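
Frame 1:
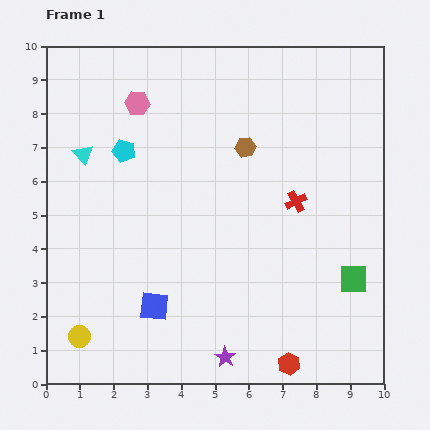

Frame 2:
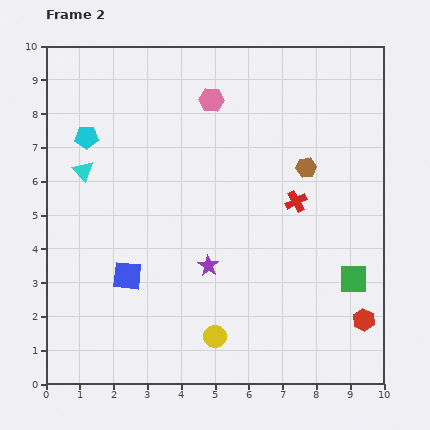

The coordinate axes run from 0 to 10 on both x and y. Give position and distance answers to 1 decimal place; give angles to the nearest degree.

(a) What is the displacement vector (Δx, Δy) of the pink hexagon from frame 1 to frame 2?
(2.2, 0.1)

The pink hexagon was at (2.7, 8.3) in frame 1 and (4.9, 8.4) in frame 2.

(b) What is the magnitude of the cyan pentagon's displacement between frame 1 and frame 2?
1.2

The cyan pentagon moved from (2.3, 6.9) to (1.2, 7.3), a distance of √(1.1² + 0.4²) ≈ 1.2.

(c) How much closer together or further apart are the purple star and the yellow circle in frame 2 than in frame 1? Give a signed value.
-2.2

Distance in frame 1: 4.3. Distance in frame 2: 2.1.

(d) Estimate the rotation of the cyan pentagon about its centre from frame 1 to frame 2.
16° counter-clockwise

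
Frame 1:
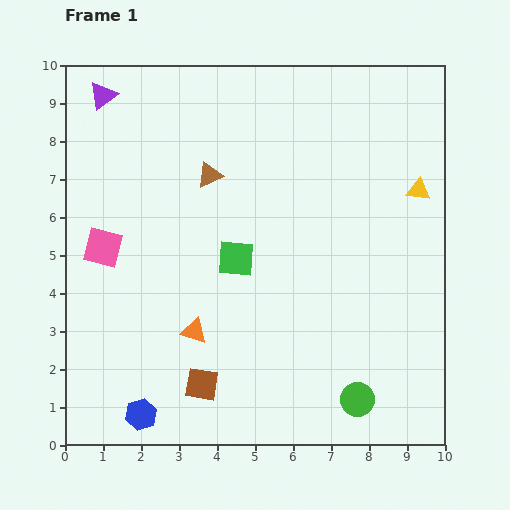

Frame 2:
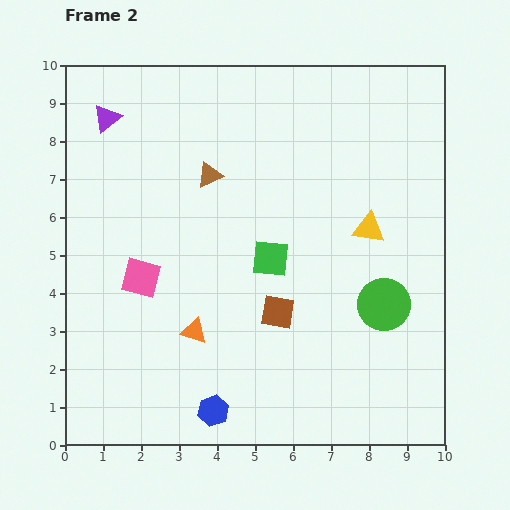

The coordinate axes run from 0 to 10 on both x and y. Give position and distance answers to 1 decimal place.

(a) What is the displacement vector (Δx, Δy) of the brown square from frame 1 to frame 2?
(2.0, 1.9)

The brown square was at (3.6, 1.6) in frame 1 and (5.6, 3.5) in frame 2.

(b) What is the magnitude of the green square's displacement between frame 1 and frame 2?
0.9

The green square moved from (4.5, 4.9) to (5.4, 4.9), a distance of √(0.9² + 0.0²) ≈ 0.9.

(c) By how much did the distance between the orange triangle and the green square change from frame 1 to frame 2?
+0.6

Distance in frame 1: 2.2. Distance in frame 2: 2.8.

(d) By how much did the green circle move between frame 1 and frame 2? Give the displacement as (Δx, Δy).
(0.7, 2.5)

The green circle was at (7.7, 1.2) in frame 1 and (8.4, 3.7) in frame 2.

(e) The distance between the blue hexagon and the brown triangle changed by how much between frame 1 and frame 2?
-0.4

Distance in frame 1: 6.6. Distance in frame 2: 6.2.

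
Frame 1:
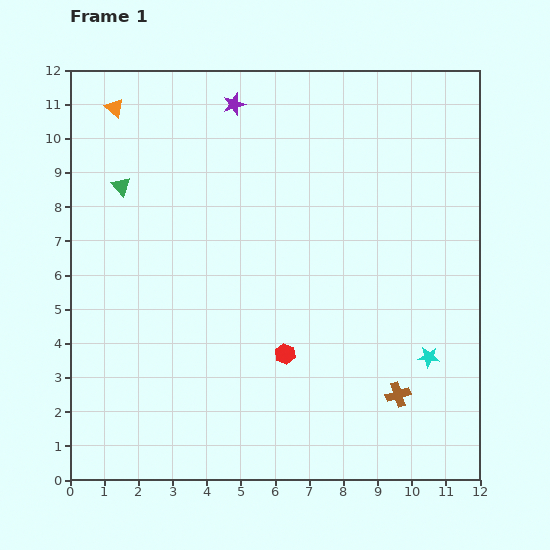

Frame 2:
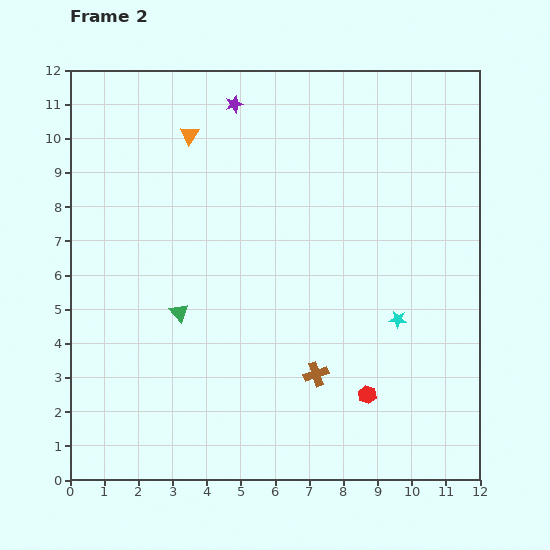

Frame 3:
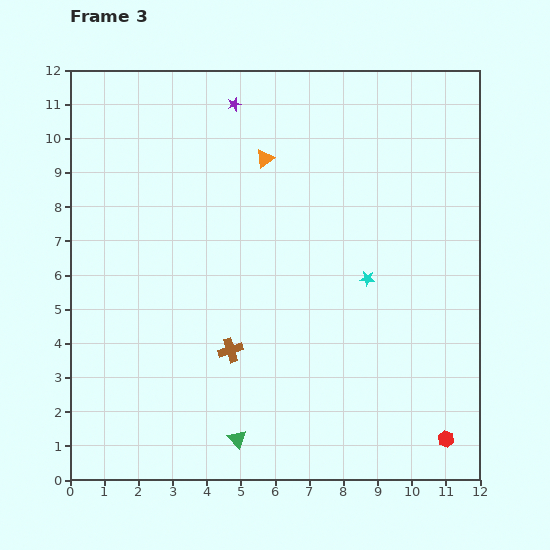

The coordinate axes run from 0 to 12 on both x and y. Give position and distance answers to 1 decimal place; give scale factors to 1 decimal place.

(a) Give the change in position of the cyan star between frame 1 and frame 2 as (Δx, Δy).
(-0.9, 1.1)

The cyan star was at (10.5, 3.6) in frame 1 and (9.6, 4.7) in frame 2.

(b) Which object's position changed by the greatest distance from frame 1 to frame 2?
the green triangle

(moved 4.1; next 2.7)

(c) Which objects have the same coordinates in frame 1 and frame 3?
the purple star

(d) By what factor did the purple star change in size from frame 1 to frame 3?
0.6×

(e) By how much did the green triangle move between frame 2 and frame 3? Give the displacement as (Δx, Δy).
(1.7, -3.7)

The green triangle was at (3.2, 4.9) in frame 2 and (4.9, 1.2) in frame 3.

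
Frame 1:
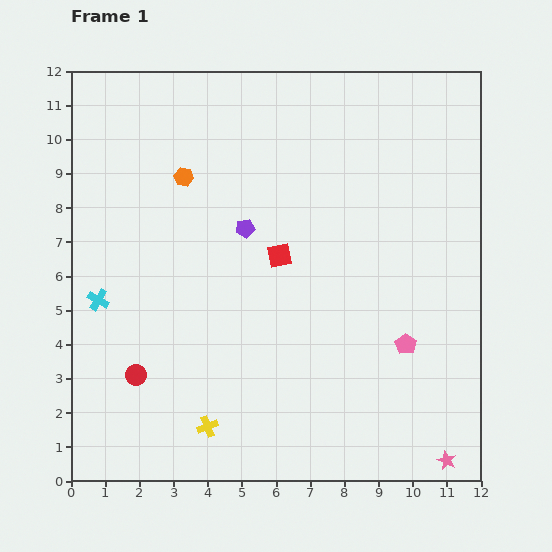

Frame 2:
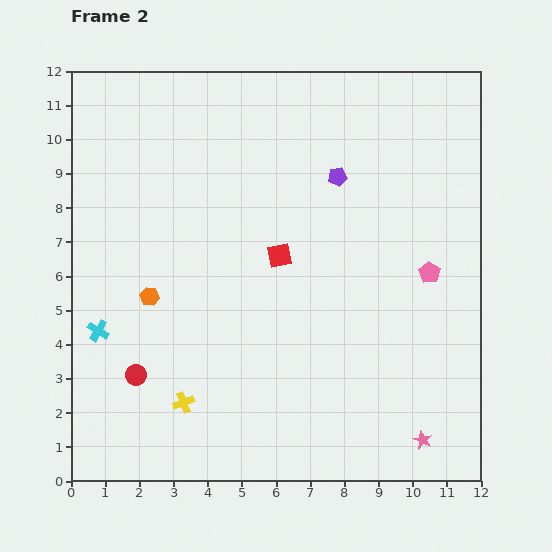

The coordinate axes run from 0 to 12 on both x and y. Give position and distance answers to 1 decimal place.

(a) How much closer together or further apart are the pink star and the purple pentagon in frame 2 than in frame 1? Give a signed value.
-0.9

Distance in frame 1: 9.0. Distance in frame 2: 8.1.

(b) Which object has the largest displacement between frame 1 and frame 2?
the orange hexagon

(moved 3.6; next 3.1)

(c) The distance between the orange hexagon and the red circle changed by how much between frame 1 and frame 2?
-3.7

Distance in frame 1: 6.0. Distance in frame 2: 2.3.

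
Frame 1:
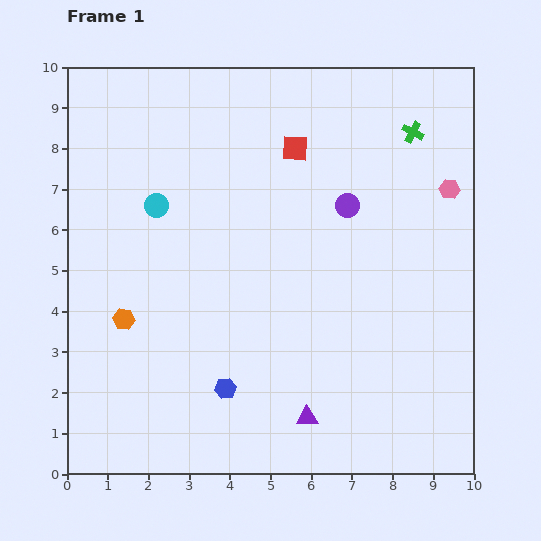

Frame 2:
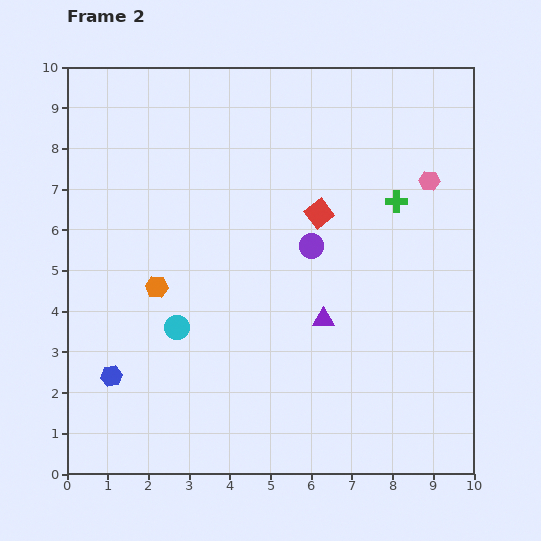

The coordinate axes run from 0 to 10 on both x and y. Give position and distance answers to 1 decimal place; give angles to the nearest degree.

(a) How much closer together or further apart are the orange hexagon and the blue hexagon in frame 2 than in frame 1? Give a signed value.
-0.5

Distance in frame 1: 3.0. Distance in frame 2: 2.5.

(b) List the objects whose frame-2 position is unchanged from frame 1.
none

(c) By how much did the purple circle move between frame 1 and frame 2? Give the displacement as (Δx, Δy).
(-0.9, -1.0)

The purple circle was at (6.9, 6.6) in frame 1 and (6.0, 5.6) in frame 2.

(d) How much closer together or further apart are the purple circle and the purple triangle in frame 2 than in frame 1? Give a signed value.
-3.5

Distance in frame 1: 5.3. Distance in frame 2: 1.8.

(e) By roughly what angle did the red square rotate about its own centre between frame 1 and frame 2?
39° counter-clockwise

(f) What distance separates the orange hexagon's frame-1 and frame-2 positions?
1.1

The orange hexagon moved from (1.4, 3.8) to (2.2, 4.6), a distance of √(0.8² + 0.8²) ≈ 1.1.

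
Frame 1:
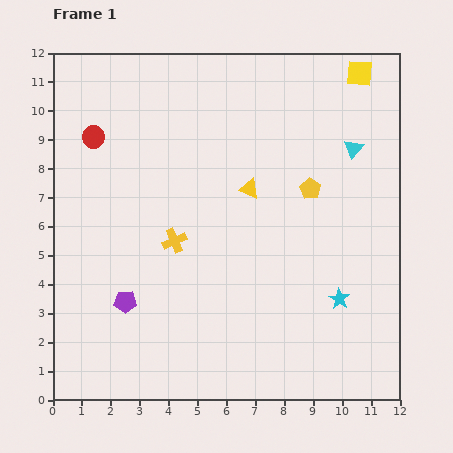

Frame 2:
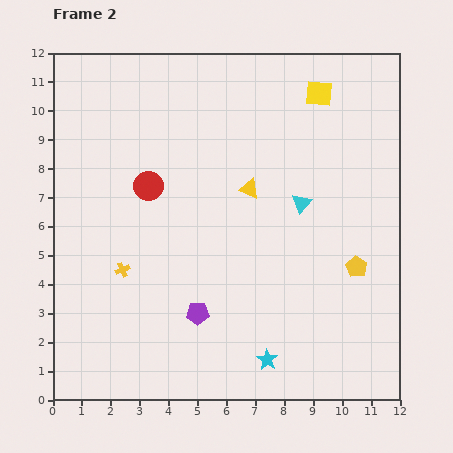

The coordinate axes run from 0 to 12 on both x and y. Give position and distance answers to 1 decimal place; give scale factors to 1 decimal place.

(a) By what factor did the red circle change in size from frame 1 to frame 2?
1.3×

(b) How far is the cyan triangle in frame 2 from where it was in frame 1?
2.6

The cyan triangle moved from (10.4, 8.7) to (8.6, 6.8), a distance of √(1.8² + 1.9²) ≈ 2.6.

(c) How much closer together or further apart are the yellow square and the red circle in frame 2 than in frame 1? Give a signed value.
-2.8

Distance in frame 1: 9.5. Distance in frame 2: 6.7.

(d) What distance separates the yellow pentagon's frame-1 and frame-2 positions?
3.1

The yellow pentagon moved from (8.9, 7.3) to (10.5, 4.6), a distance of √(1.6² + 2.7²) ≈ 3.1.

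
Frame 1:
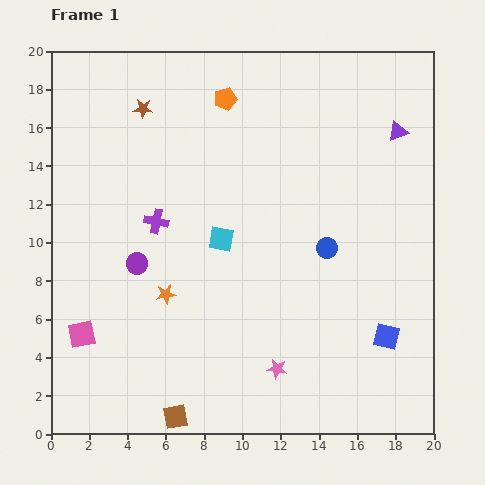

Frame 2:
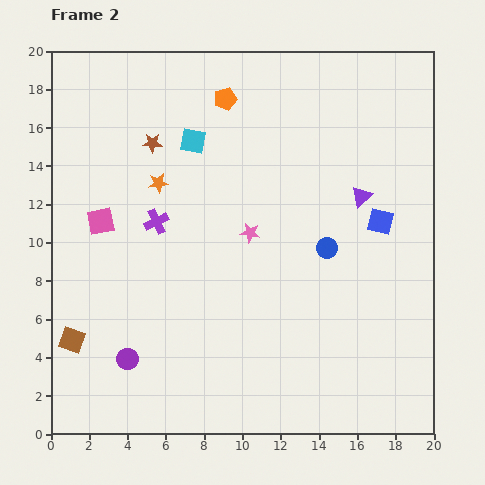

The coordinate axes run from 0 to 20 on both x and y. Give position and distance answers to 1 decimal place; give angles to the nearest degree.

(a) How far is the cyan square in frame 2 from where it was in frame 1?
5.3

The cyan square moved from (8.9, 10.2) to (7.4, 15.3), a distance of √(1.5² + 5.1²) ≈ 5.3.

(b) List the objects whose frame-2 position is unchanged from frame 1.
the orange pentagon, the purple cross, the blue circle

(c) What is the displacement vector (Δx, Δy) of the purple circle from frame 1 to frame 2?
(-0.5, -5.0)

The purple circle was at (4.5, 8.9) in frame 1 and (4.0, 3.9) in frame 2.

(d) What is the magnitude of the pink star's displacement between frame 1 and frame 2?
7.2

The pink star moved from (11.8, 3.4) to (10.4, 10.5), a distance of √(1.4² + 7.1²) ≈ 7.2.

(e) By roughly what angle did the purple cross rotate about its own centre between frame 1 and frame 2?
38° counter-clockwise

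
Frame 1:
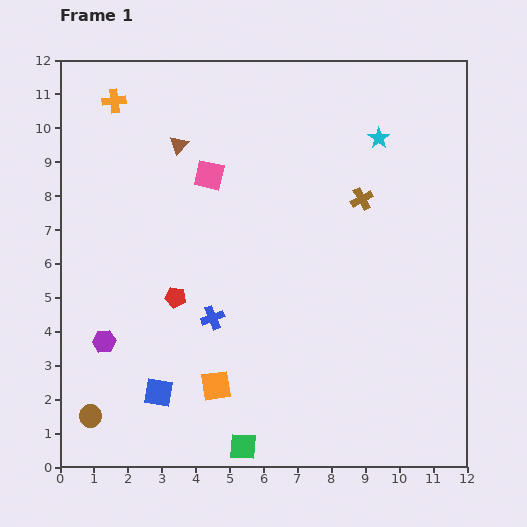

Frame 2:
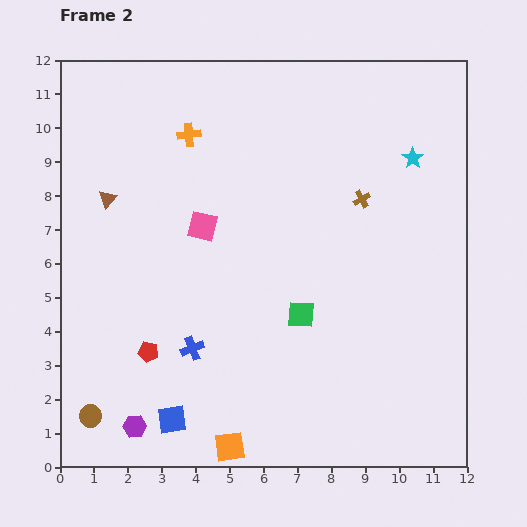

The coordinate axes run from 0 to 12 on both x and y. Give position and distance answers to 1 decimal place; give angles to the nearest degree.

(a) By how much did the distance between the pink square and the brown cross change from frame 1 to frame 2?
+0.2

Distance in frame 1: 4.6. Distance in frame 2: 4.8.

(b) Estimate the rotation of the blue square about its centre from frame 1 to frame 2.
18° counter-clockwise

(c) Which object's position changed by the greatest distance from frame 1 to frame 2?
the green square

(moved 4.3; next 2.7)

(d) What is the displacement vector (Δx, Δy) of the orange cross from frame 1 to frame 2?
(2.2, -1.0)

The orange cross was at (1.6, 10.8) in frame 1 and (3.8, 9.8) in frame 2.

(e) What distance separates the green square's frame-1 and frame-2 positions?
4.3

The green square moved from (5.4, 0.6) to (7.1, 4.5), a distance of √(1.7² + 3.9²) ≈ 4.3.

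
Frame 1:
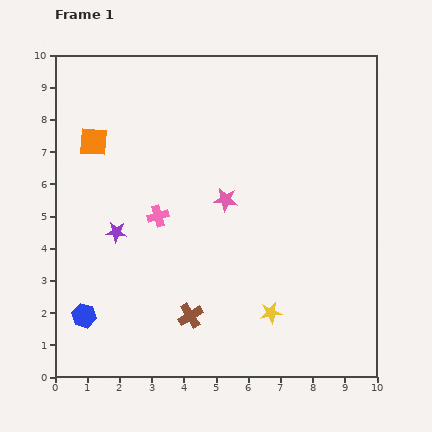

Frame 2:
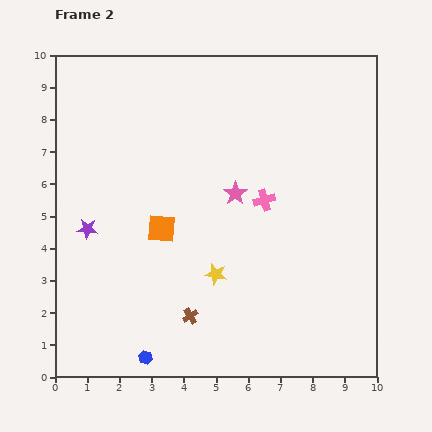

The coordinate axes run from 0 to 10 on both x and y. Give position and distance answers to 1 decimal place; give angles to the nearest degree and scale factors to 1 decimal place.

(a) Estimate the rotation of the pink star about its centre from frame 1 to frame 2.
30° clockwise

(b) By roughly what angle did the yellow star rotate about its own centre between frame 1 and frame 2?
23° clockwise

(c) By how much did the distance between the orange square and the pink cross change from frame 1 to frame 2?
+0.3

Distance in frame 1: 3.0. Distance in frame 2: 3.3.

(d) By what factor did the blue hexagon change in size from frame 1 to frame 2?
0.6×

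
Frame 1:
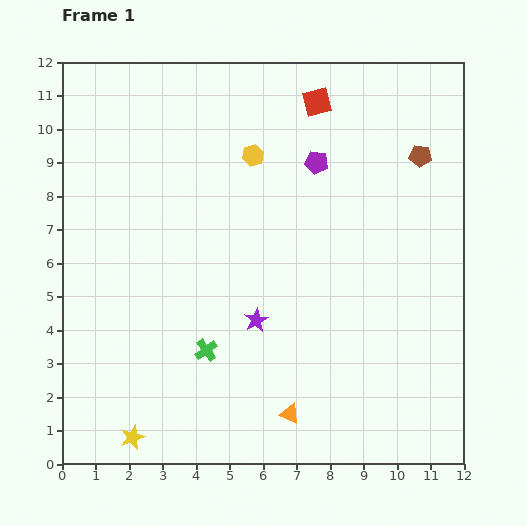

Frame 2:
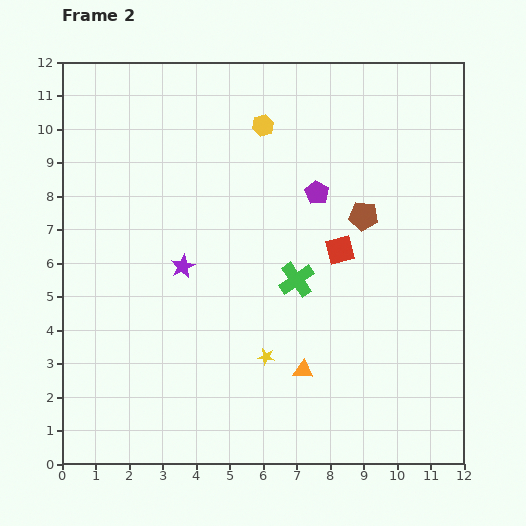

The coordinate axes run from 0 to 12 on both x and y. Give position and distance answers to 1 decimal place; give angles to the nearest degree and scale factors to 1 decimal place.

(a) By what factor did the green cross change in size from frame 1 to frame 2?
1.5×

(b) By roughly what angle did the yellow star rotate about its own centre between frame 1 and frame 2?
31° clockwise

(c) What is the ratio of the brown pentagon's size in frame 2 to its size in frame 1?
1.3×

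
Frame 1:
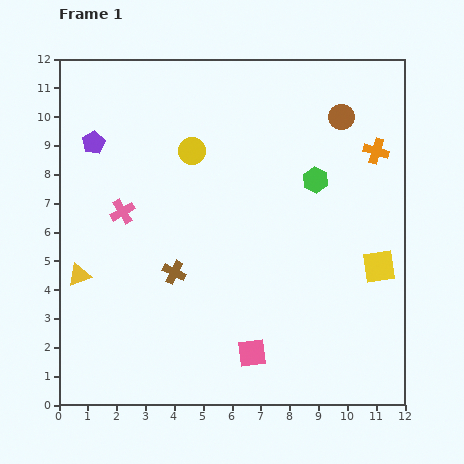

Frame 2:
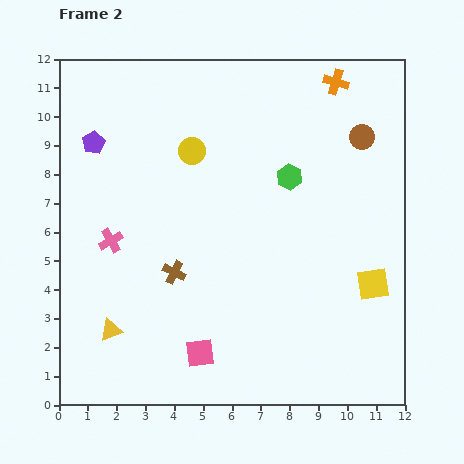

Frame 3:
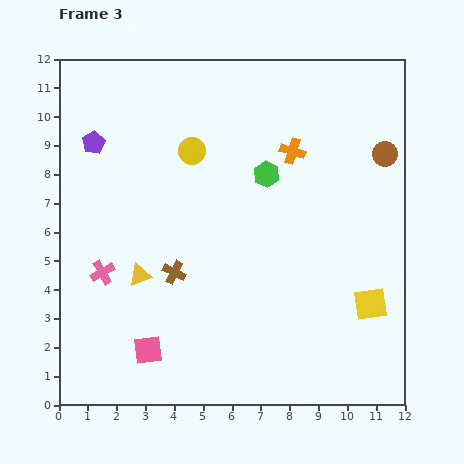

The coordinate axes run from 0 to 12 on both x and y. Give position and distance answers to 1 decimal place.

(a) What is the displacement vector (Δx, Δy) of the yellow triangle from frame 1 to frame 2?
(1.1, -1.9)

The yellow triangle was at (0.7, 4.5) in frame 1 and (1.8, 2.6) in frame 2.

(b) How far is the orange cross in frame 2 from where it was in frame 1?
2.8

The orange cross moved from (11.0, 8.8) to (9.6, 11.2), a distance of √(1.4² + 2.4²) ≈ 2.8.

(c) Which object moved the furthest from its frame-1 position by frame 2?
the orange cross

(moved 2.8; next 2.2)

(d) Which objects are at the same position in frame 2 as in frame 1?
the purple pentagon, the brown cross, the yellow circle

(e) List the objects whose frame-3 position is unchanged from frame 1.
the purple pentagon, the brown cross, the yellow circle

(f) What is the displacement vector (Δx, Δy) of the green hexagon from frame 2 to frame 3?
(-0.8, 0.1)

The green hexagon was at (8.0, 7.9) in frame 2 and (7.2, 8.0) in frame 3.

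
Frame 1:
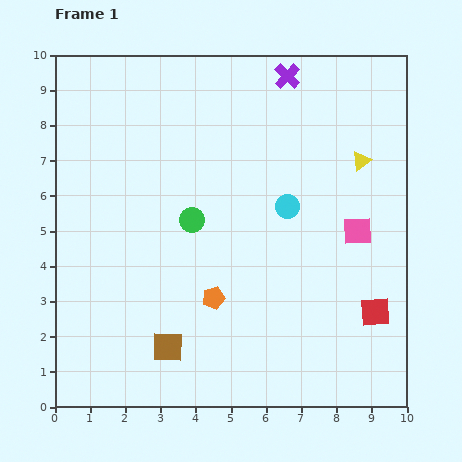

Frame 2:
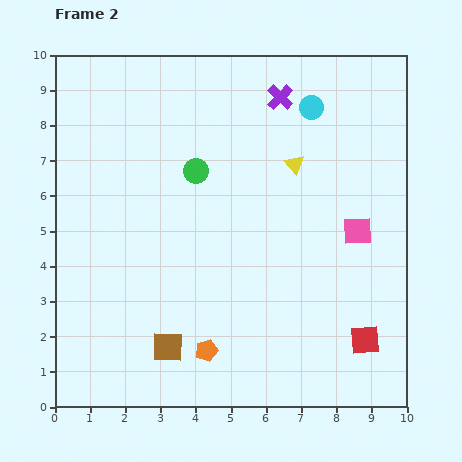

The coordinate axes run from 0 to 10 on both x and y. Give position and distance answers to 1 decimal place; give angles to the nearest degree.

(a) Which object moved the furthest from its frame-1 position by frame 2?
the cyan circle

(moved 2.9; next 1.9)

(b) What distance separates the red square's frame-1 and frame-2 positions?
0.9

The red square moved from (9.1, 2.7) to (8.8, 1.9), a distance of √(0.3² + 0.8²) ≈ 0.9.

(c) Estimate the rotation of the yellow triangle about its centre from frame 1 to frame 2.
35° counter-clockwise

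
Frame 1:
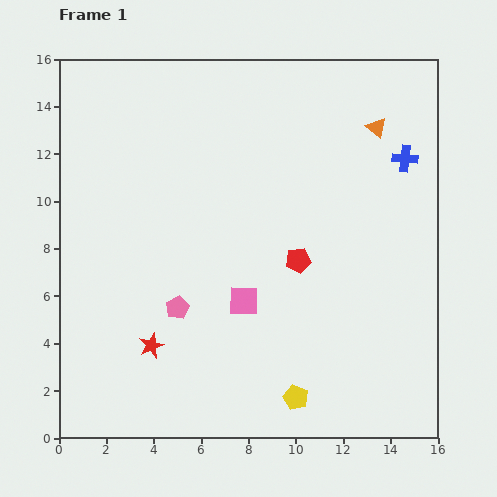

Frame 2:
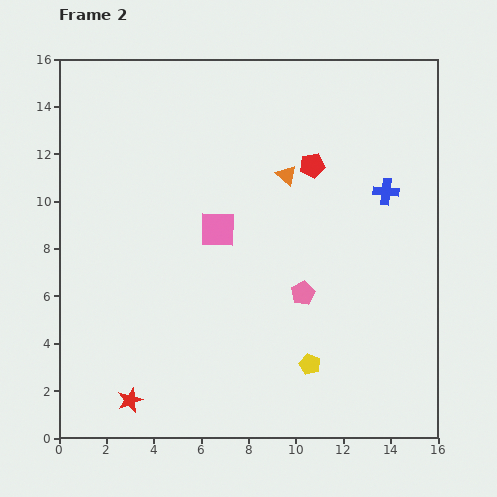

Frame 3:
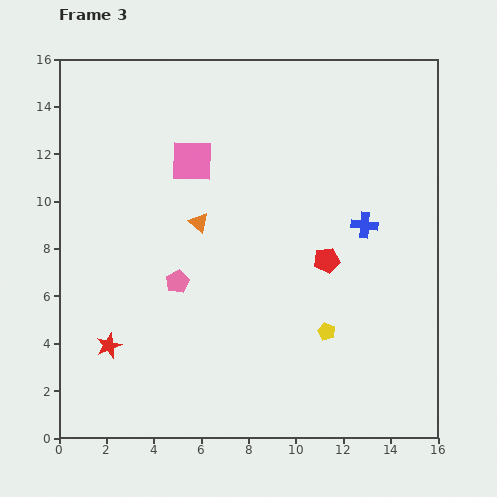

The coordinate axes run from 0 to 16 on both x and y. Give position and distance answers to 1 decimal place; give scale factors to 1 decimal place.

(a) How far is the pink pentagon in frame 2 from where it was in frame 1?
5.3

The pink pentagon moved from (5.0, 5.5) to (10.3, 6.1), a distance of √(5.3² + 0.6²) ≈ 5.3.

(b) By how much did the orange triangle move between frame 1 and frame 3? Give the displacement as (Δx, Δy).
(-7.5, -4.0)

The orange triangle was at (13.4, 13.1) in frame 1 and (5.9, 9.1) in frame 3.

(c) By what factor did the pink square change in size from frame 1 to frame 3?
1.4×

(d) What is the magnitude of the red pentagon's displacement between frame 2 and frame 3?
4.0

The red pentagon moved from (10.7, 11.5) to (11.3, 7.5), a distance of √(0.6² + 4.0²) ≈ 4.0.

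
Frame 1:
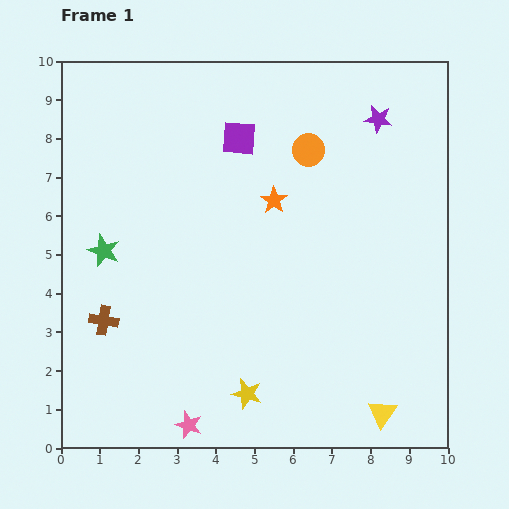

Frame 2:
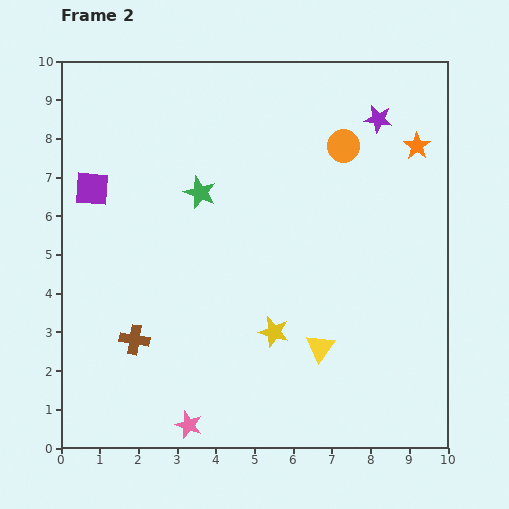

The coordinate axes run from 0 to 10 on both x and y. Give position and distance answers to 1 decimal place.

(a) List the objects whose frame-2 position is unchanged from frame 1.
the pink star, the purple star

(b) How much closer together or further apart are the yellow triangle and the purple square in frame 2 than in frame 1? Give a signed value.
-0.8

Distance in frame 1: 8.0. Distance in frame 2: 7.2.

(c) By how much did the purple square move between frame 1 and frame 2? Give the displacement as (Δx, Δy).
(-3.8, -1.3)

The purple square was at (4.6, 8.0) in frame 1 and (0.8, 6.7) in frame 2.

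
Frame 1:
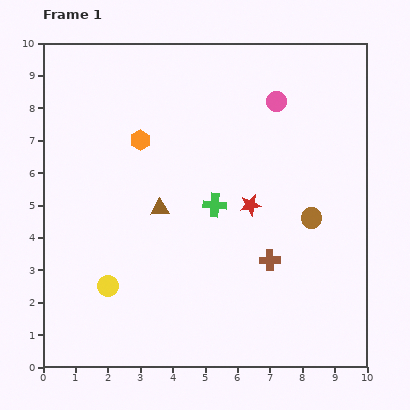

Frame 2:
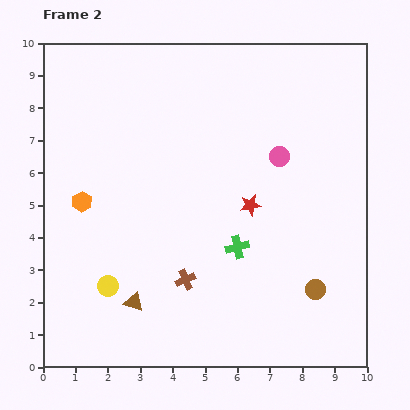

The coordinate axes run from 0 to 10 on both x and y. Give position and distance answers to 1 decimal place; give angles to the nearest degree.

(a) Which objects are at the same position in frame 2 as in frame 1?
the red star, the yellow circle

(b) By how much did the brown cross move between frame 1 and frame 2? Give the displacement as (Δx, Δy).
(-2.6, -0.6)

The brown cross was at (7.0, 3.3) in frame 1 and (4.4, 2.7) in frame 2.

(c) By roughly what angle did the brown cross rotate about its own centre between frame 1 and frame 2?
23° counter-clockwise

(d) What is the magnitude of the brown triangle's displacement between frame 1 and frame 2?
3.0

The brown triangle moved from (3.6, 4.9) to (2.8, 2.0), a distance of √(0.8² + 2.9²) ≈ 3.0.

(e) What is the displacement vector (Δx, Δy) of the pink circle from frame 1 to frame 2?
(0.1, -1.7)

The pink circle was at (7.2, 8.2) in frame 1 and (7.3, 6.5) in frame 2.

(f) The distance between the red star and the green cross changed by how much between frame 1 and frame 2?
+0.3

Distance in frame 1: 1.1. Distance in frame 2: 1.4.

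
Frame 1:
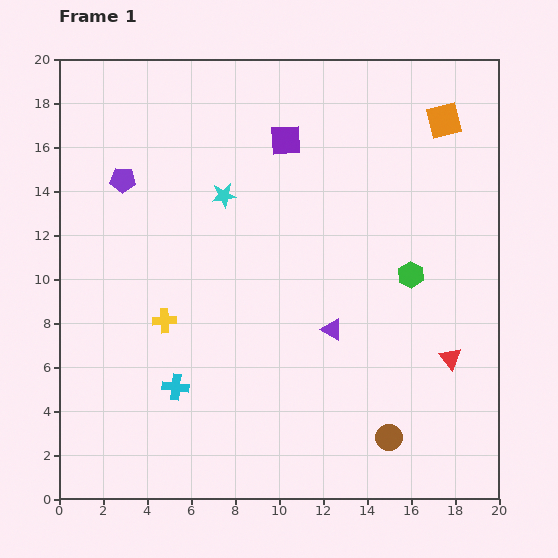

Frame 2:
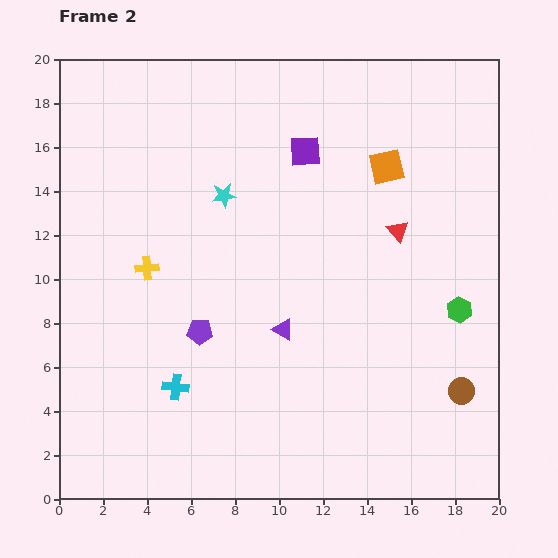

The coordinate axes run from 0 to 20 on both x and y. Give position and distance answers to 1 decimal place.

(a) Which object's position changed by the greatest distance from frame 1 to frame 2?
the purple pentagon

(moved 7.7; next 6.3)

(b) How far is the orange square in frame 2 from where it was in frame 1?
3.3

The orange square moved from (17.5, 17.2) to (14.9, 15.1), a distance of √(2.6² + 2.1²) ≈ 3.3.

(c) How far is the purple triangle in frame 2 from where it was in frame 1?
2.2

The purple triangle moved from (12.4, 7.7) to (10.2, 7.7), a distance of √(2.2² + 0.0²) ≈ 2.2.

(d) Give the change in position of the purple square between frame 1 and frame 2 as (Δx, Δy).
(0.9, -0.5)

The purple square was at (10.3, 16.3) in frame 1 and (11.2, 15.8) in frame 2.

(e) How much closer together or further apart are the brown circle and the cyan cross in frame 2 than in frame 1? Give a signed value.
+3.0

Distance in frame 1: 10.0. Distance in frame 2: 13.0.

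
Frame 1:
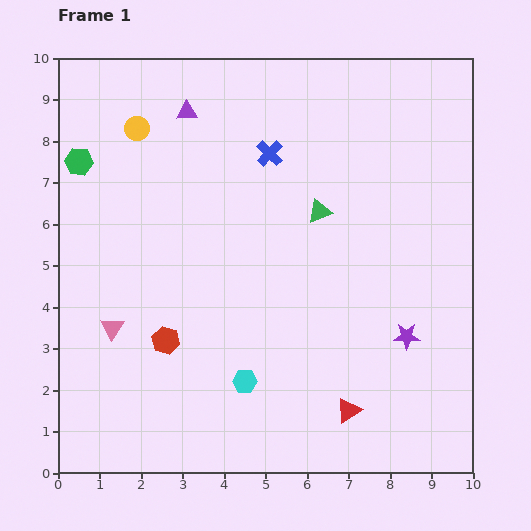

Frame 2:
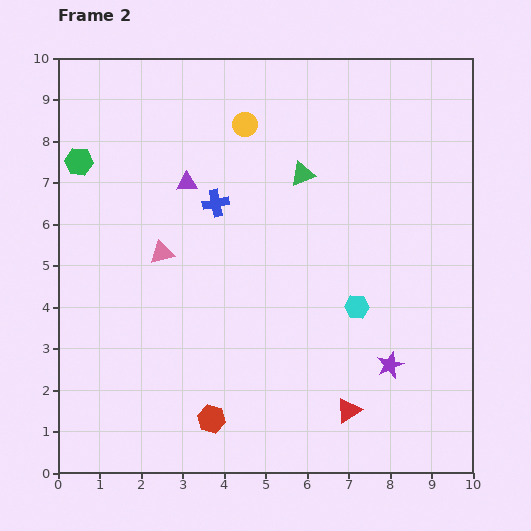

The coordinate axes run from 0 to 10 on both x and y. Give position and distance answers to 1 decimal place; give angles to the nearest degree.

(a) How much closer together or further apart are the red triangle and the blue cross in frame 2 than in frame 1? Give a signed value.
-0.6

Distance in frame 1: 6.5. Distance in frame 2: 5.9.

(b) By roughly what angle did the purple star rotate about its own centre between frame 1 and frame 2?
22° counter-clockwise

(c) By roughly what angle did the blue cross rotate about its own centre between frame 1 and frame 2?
35° clockwise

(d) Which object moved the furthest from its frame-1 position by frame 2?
the cyan hexagon

(moved 3.2; next 2.6)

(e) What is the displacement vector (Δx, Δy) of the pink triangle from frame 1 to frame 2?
(1.2, 1.8)

The pink triangle was at (1.3, 3.5) in frame 1 and (2.5, 5.3) in frame 2.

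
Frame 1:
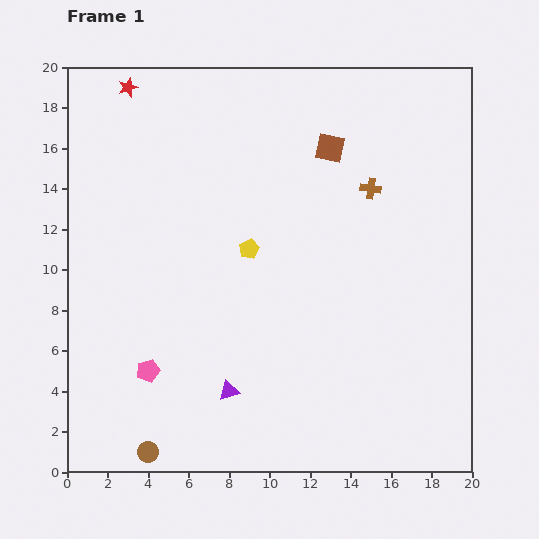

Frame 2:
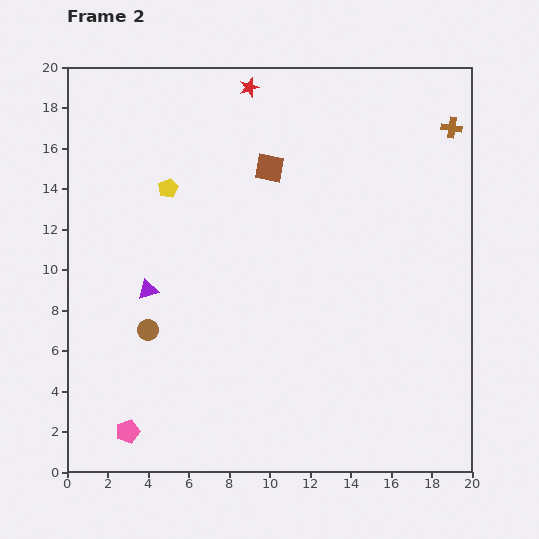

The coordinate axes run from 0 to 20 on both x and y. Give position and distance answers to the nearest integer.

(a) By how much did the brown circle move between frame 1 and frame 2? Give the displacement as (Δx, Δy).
(0, 6)

The brown circle was at (4, 1) in frame 1 and (4, 7) in frame 2.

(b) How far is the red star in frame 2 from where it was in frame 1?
6

The red star moved from (3, 19) to (9, 19), a distance of √(6² + 0²) ≈ 6.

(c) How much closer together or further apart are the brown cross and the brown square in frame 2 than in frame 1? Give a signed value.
+6

Distance in frame 1: 3. Distance in frame 2: 9.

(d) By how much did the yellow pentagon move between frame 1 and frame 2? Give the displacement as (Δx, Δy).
(-4, 3)

The yellow pentagon was at (9, 11) in frame 1 and (5, 14) in frame 2.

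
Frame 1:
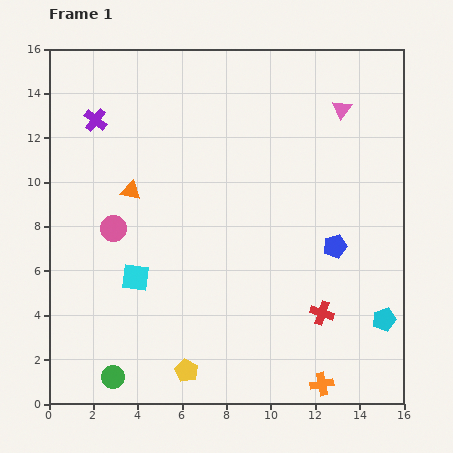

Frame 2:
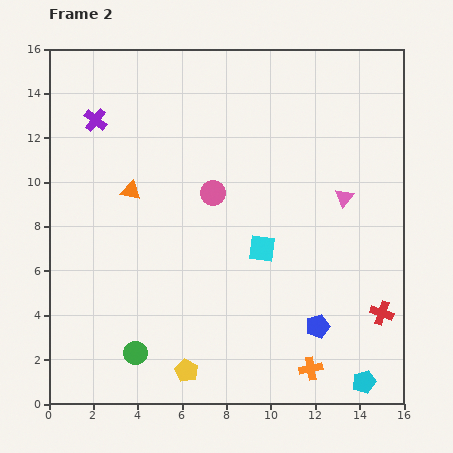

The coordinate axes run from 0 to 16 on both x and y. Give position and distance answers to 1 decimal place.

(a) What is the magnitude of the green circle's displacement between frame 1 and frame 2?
1.5

The green circle moved from (2.9, 1.2) to (3.9, 2.3), a distance of √(1.0² + 1.1²) ≈ 1.5.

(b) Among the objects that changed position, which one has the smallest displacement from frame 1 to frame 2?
the orange cross

(moved 0.9)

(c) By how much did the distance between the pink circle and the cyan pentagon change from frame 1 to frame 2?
-2.0

Distance in frame 1: 12.9. Distance in frame 2: 10.9.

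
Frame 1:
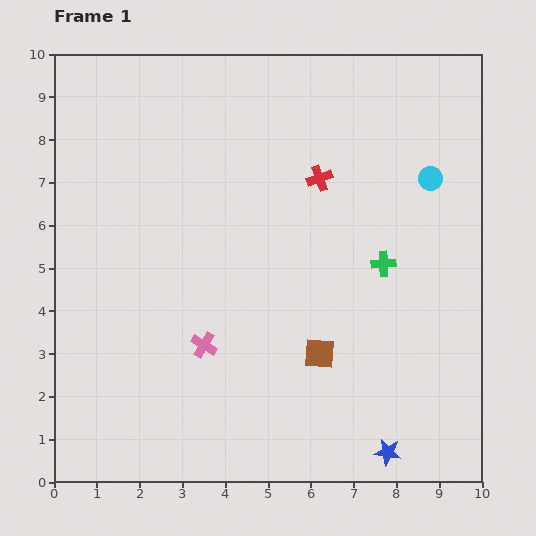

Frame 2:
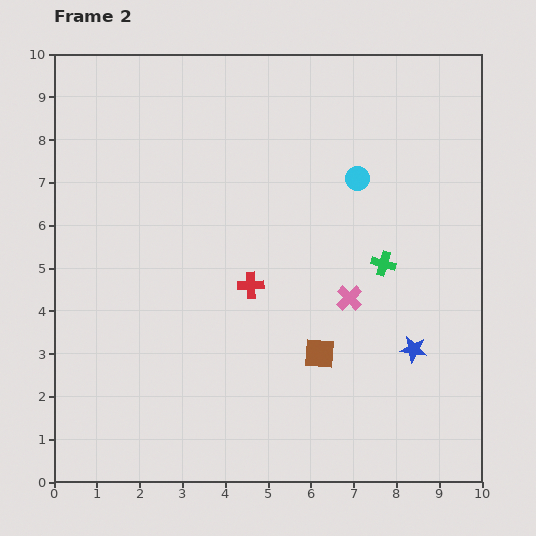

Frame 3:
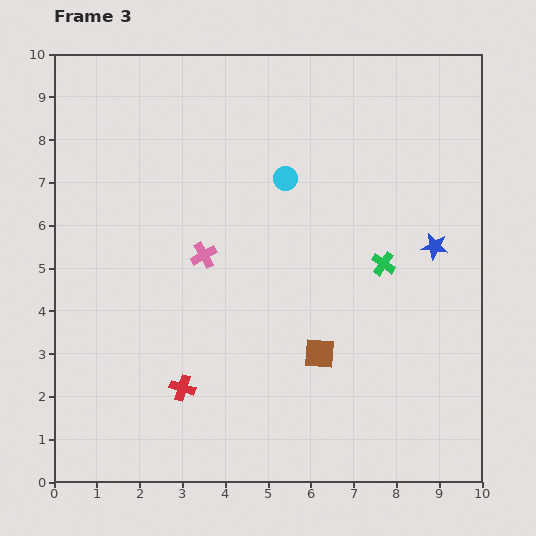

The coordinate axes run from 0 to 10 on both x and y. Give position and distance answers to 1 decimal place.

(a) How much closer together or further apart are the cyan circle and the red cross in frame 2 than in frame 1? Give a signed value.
+0.9

Distance in frame 1: 2.6. Distance in frame 2: 3.5.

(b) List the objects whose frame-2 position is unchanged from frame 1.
the brown square, the green cross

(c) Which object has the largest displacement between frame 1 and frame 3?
the red cross

(moved 5.9; next 4.9)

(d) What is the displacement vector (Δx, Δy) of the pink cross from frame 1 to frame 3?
(0.0, 2.1)

The pink cross was at (3.5, 3.2) in frame 1 and (3.5, 5.3) in frame 3.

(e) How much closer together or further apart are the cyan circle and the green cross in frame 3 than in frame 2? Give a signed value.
+0.9

Distance in frame 2: 2.1. Distance in frame 3: 3.0.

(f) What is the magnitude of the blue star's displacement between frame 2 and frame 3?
2.5

The blue star moved from (8.4, 3.1) to (8.9, 5.5), a distance of √(0.5² + 2.4²) ≈ 2.5.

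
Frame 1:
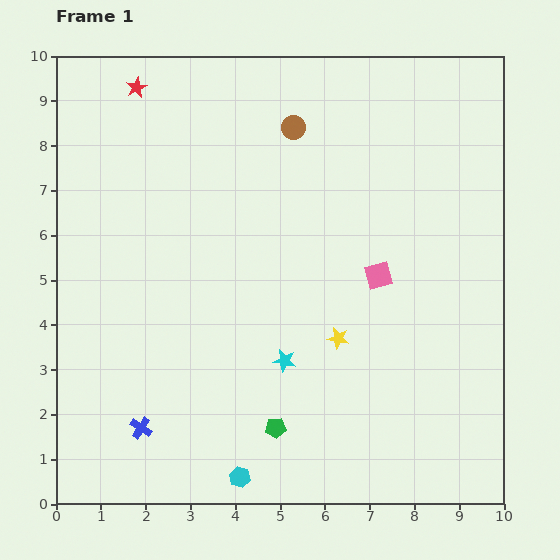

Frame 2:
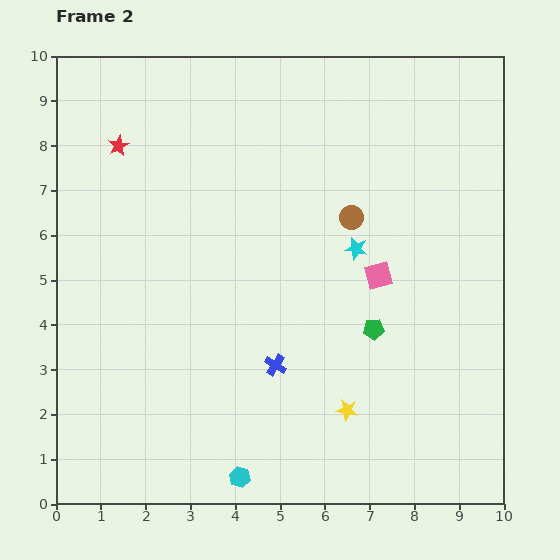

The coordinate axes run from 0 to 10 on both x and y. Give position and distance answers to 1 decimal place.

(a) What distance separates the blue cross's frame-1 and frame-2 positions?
3.3

The blue cross moved from (1.9, 1.7) to (4.9, 3.1), a distance of √(3.0² + 1.4²) ≈ 3.3.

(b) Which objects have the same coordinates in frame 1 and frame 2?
the cyan hexagon, the pink square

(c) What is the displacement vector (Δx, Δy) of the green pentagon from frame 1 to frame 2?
(2.2, 2.2)

The green pentagon was at (4.9, 1.7) in frame 1 and (7.1, 3.9) in frame 2.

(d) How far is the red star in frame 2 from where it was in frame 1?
1.4

The red star moved from (1.8, 9.3) to (1.4, 8.0), a distance of √(0.4² + 1.3²) ≈ 1.4.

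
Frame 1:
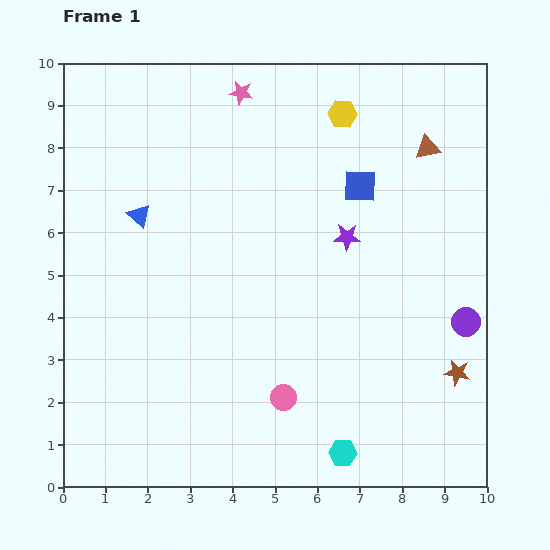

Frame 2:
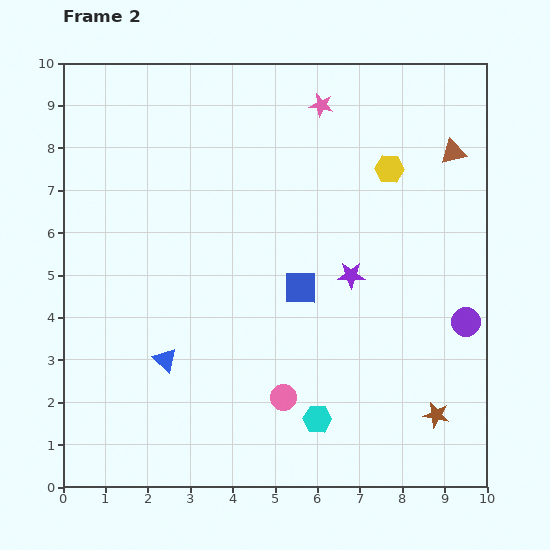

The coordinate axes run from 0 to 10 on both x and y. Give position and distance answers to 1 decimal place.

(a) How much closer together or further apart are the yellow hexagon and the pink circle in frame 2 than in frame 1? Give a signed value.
-0.8

Distance in frame 1: 6.8. Distance in frame 2: 6.0.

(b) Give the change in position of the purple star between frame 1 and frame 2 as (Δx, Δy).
(0.1, -0.9)

The purple star was at (6.7, 5.9) in frame 1 and (6.8, 5.0) in frame 2.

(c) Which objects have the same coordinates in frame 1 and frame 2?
the pink circle, the purple circle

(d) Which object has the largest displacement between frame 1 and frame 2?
the blue triangle

(moved 3.5; next 2.8)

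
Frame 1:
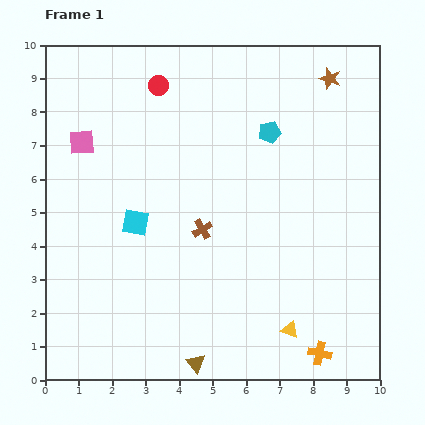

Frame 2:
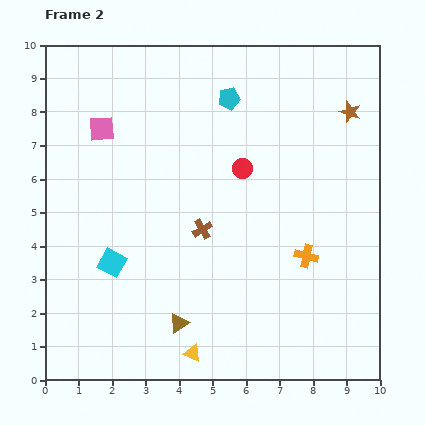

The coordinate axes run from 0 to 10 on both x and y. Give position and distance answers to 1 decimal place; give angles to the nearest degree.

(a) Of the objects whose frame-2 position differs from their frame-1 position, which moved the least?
the pink square

(moved 0.7)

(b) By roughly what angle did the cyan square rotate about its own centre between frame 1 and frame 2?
17° clockwise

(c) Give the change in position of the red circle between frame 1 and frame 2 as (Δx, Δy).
(2.5, -2.5)

The red circle was at (3.4, 8.8) in frame 1 and (5.9, 6.3) in frame 2.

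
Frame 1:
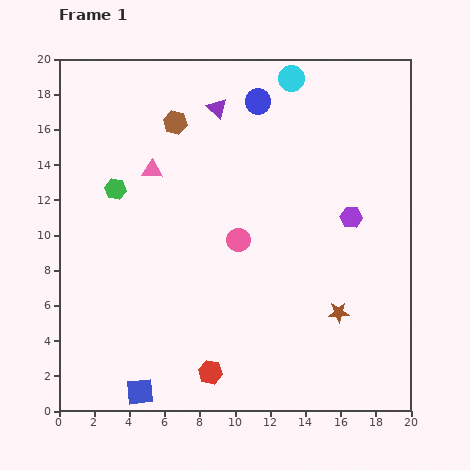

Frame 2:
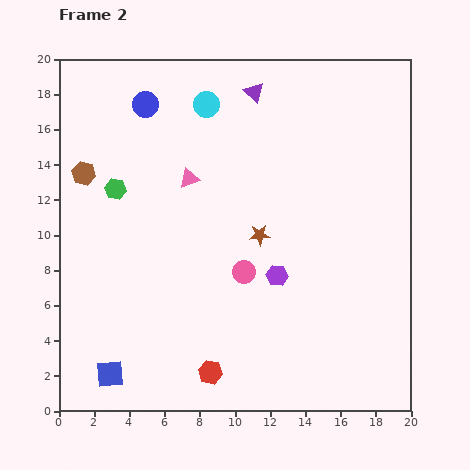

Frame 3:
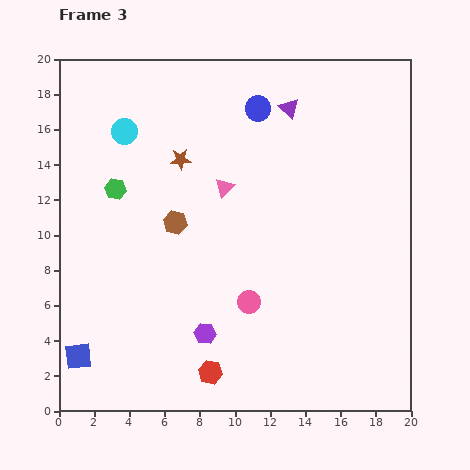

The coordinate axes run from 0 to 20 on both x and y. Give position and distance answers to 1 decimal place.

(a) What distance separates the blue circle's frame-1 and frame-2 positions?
6.4

The blue circle moved from (11.3, 17.6) to (4.9, 17.4), a distance of √(6.4² + 0.2²) ≈ 6.4.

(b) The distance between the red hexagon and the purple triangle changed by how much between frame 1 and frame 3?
+0.7

Distance in frame 1: 15.0. Distance in frame 3: 15.7.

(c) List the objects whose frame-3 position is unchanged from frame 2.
the red hexagon, the green hexagon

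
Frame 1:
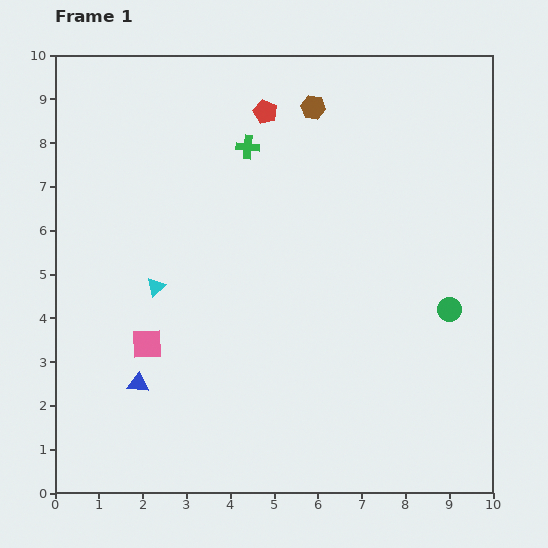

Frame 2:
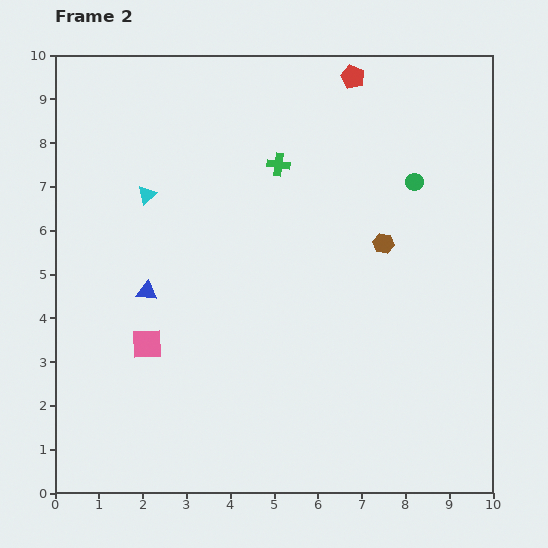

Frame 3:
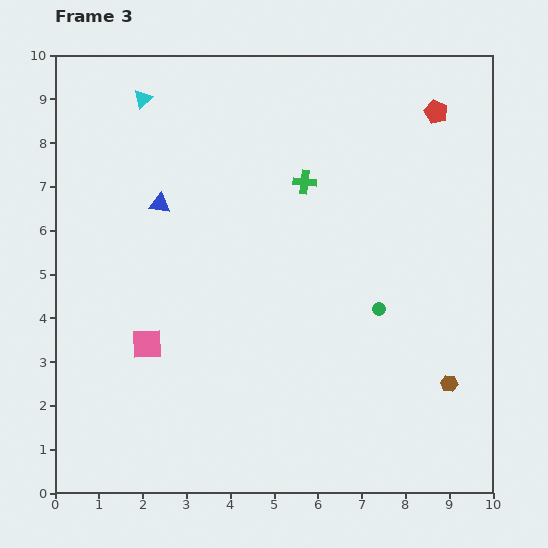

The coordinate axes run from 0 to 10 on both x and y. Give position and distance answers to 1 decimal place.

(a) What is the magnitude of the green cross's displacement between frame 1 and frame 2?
0.8

The green cross moved from (4.4, 7.9) to (5.1, 7.5), a distance of √(0.7² + 0.4²) ≈ 0.8.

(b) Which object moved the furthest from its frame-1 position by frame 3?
the brown hexagon

(moved 7.0; next 4.3)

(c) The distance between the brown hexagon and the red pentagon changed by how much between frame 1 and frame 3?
+5.1

Distance in frame 1: 1.1. Distance in frame 3: 6.2.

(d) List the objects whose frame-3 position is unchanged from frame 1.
the pink square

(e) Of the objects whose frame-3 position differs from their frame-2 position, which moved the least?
the green cross

(moved 0.7)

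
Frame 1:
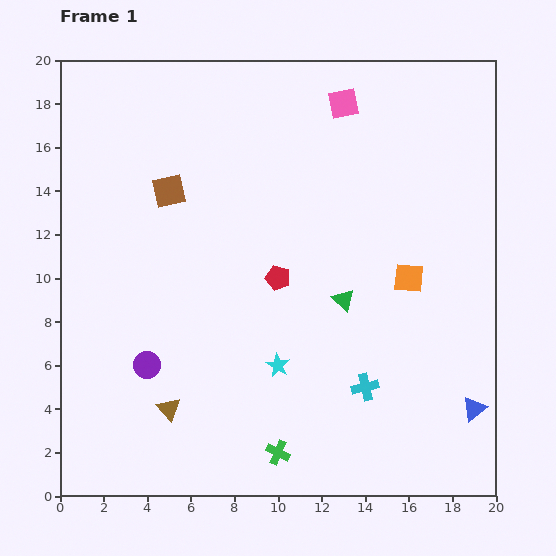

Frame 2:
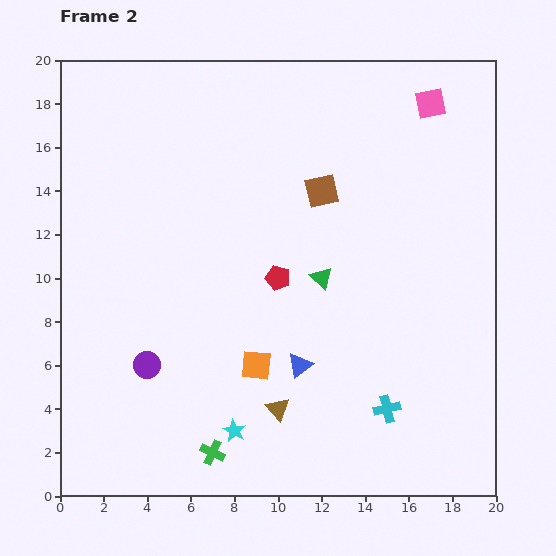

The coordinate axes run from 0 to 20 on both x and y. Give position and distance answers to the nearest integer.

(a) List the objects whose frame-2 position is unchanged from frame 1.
the purple circle, the red pentagon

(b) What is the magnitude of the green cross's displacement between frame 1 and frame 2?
3

The green cross moved from (10, 2) to (7, 2), a distance of √(3² + 0²) ≈ 3.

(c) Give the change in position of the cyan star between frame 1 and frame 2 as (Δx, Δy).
(-2, -3)

The cyan star was at (10, 6) in frame 1 and (8, 3) in frame 2.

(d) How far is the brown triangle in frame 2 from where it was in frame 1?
5

The brown triangle moved from (5, 4) to (10, 4), a distance of √(5² + 0²) ≈ 5.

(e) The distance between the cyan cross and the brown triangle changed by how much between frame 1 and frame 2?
-4

Distance in frame 1: 9. Distance in frame 2: 5.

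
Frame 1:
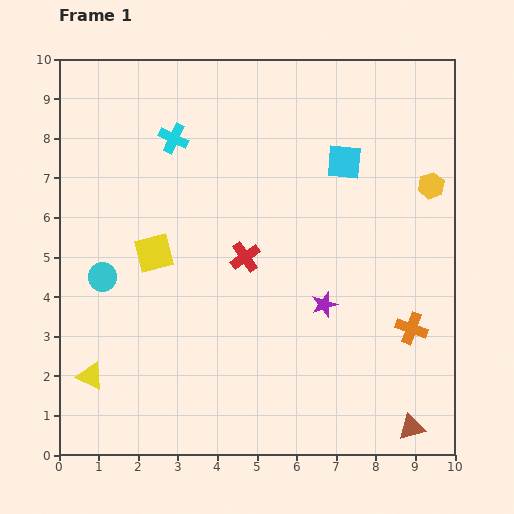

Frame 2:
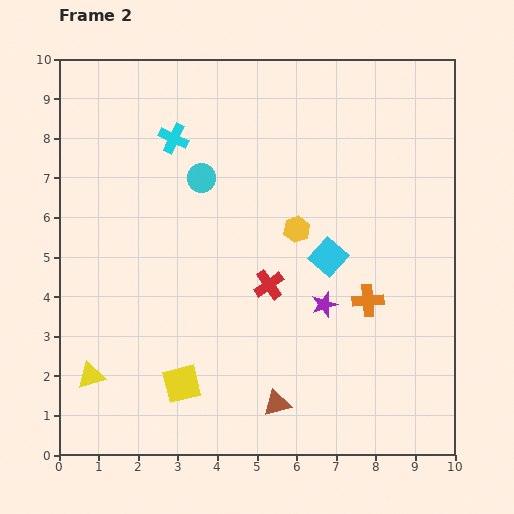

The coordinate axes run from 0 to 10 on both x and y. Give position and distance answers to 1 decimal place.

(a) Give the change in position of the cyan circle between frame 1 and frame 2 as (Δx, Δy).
(2.5, 2.5)

The cyan circle was at (1.1, 4.5) in frame 1 and (3.6, 7.0) in frame 2.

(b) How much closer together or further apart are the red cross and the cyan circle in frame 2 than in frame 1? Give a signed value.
-0.4

Distance in frame 1: 3.6. Distance in frame 2: 3.2.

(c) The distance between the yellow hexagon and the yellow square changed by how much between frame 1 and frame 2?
-2.3

Distance in frame 1: 7.2. Distance in frame 2: 4.9.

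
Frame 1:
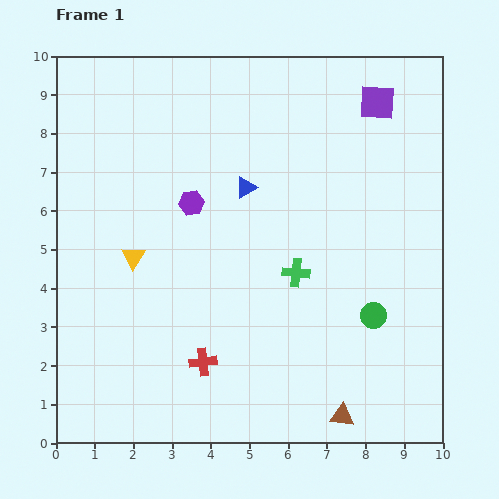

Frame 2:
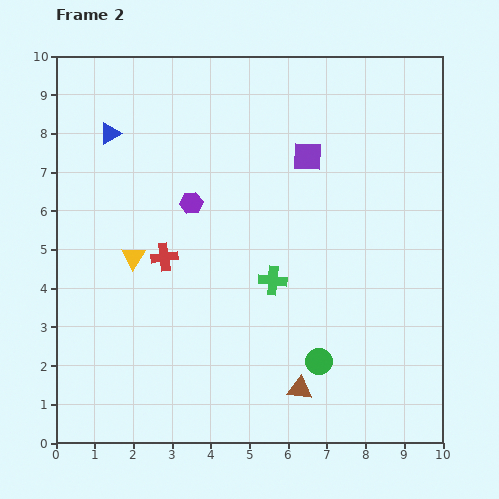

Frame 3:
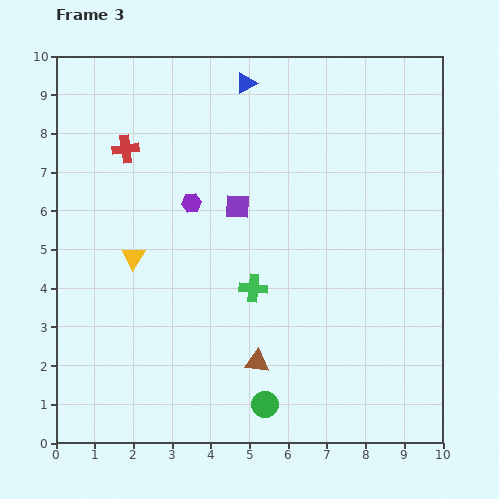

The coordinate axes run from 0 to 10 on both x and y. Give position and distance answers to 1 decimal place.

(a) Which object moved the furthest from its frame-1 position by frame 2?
the blue triangle

(moved 3.8; next 2.9)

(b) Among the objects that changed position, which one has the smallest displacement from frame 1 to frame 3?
the green cross

(moved 1.2)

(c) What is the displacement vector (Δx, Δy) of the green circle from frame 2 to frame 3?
(-1.4, -1.1)

The green circle was at (6.8, 2.1) in frame 2 and (5.4, 1.0) in frame 3.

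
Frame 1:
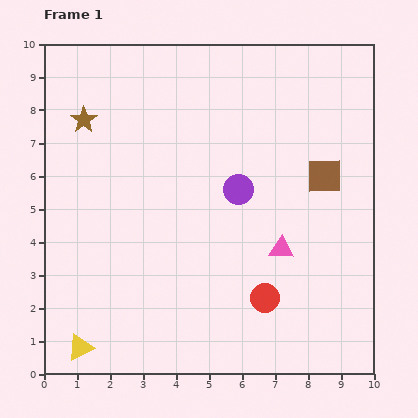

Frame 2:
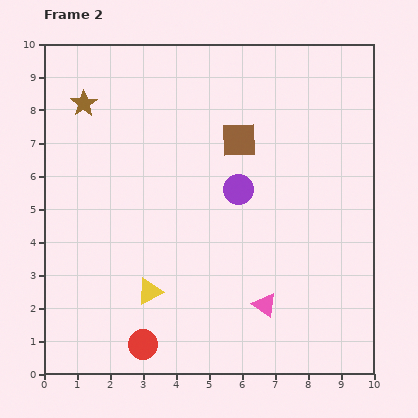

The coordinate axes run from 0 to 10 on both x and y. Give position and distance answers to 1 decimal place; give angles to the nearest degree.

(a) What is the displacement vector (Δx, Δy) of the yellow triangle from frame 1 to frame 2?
(2.1, 1.7)

The yellow triangle was at (1.1, 0.8) in frame 1 and (3.2, 2.5) in frame 2.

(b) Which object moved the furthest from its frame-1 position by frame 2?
the red circle

(moved 4.0; next 2.8)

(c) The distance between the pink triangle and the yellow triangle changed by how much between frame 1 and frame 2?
-3.3

Distance in frame 1: 6.8. Distance in frame 2: 3.5.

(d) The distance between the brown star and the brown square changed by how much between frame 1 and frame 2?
-2.7

Distance in frame 1: 7.5. Distance in frame 2: 4.8.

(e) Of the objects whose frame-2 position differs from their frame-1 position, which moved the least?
the brown star

(moved 0.5)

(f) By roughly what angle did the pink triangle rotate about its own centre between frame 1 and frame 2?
33° clockwise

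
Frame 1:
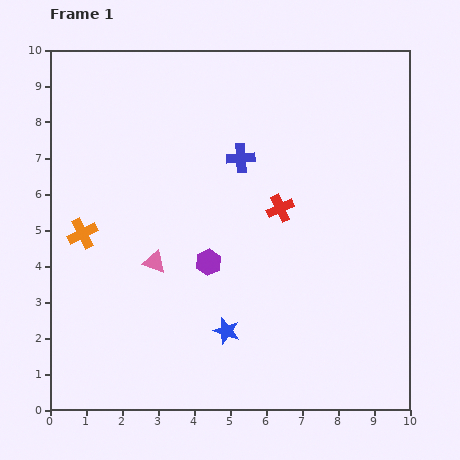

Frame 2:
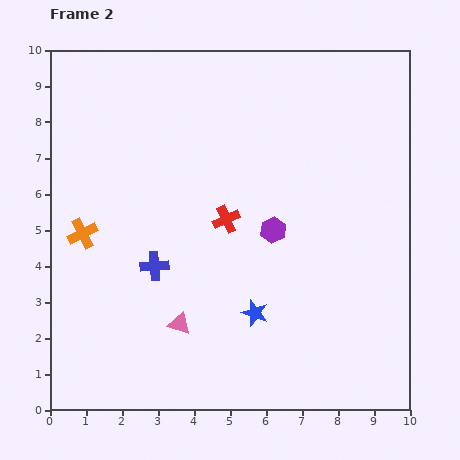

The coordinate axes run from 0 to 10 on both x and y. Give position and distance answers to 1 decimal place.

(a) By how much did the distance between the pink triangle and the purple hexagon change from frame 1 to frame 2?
+2.2

Distance in frame 1: 1.5. Distance in frame 2: 3.7.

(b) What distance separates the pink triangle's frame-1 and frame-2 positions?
1.8

The pink triangle moved from (2.9, 4.1) to (3.6, 2.4), a distance of √(0.7² + 1.7²) ≈ 1.8.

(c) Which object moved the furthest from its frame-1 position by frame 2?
the blue cross

(moved 3.8; next 2.0)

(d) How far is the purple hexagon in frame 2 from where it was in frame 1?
2.0

The purple hexagon moved from (4.4, 4.1) to (6.2, 5.0), a distance of √(1.8² + 0.9²) ≈ 2.0.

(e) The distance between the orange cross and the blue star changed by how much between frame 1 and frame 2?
+0.5

Distance in frame 1: 4.8. Distance in frame 2: 5.3.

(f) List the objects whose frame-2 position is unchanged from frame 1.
the orange cross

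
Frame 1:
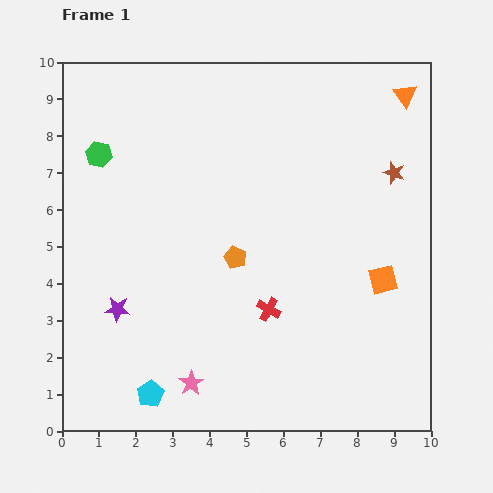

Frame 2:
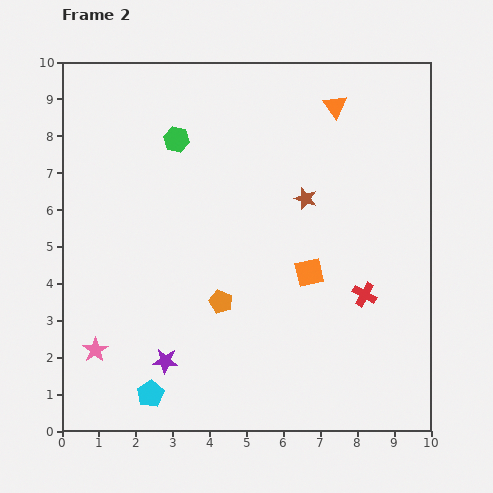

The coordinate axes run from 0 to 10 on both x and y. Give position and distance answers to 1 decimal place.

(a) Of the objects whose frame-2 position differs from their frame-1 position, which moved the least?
the orange pentagon

(moved 1.3)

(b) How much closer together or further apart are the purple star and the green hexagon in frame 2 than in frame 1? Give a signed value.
+1.8

Distance in frame 1: 4.2. Distance in frame 2: 6.0.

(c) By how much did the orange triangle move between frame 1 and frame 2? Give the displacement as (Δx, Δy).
(-1.9, -0.3)

The orange triangle was at (9.3, 9.1) in frame 1 and (7.4, 8.8) in frame 2.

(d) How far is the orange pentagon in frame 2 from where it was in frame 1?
1.3

The orange pentagon moved from (4.7, 4.7) to (4.3, 3.5), a distance of √(0.4² + 1.2²) ≈ 1.3.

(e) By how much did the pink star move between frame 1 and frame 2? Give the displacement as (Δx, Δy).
(-2.6, 0.9)

The pink star was at (3.5, 1.3) in frame 1 and (0.9, 2.2) in frame 2.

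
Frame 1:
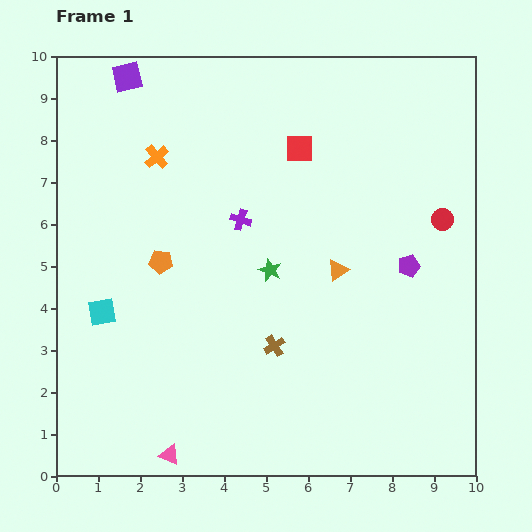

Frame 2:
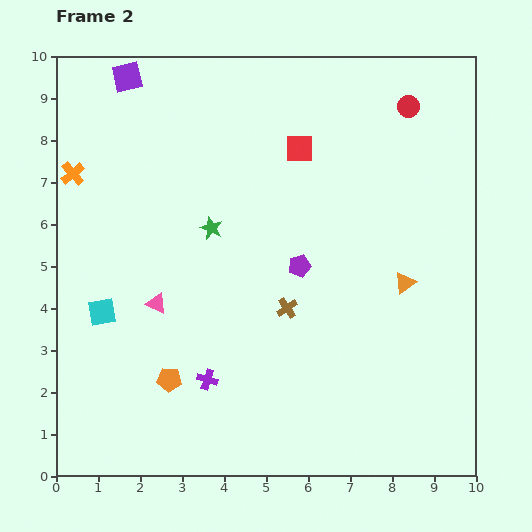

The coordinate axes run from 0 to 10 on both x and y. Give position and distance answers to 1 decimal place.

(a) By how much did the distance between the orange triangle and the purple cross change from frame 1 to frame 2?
+2.6

Distance in frame 1: 2.6. Distance in frame 2: 5.2.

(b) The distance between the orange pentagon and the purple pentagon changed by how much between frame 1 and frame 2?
-1.8

Distance in frame 1: 5.9. Distance in frame 2: 4.1.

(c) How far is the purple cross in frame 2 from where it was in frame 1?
3.9

The purple cross moved from (4.4, 6.1) to (3.6, 2.3), a distance of √(0.8² + 3.8²) ≈ 3.9.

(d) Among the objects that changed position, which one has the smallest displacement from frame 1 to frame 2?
the brown cross

(moved 0.9)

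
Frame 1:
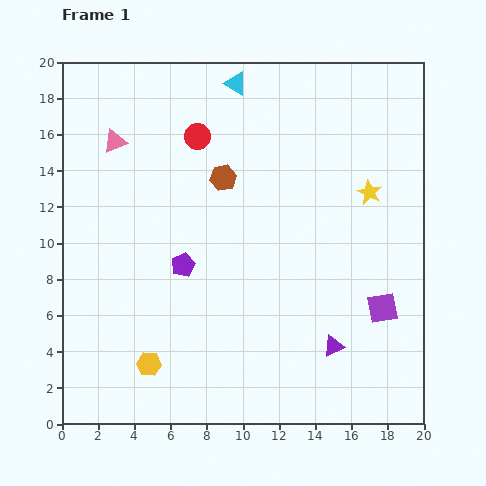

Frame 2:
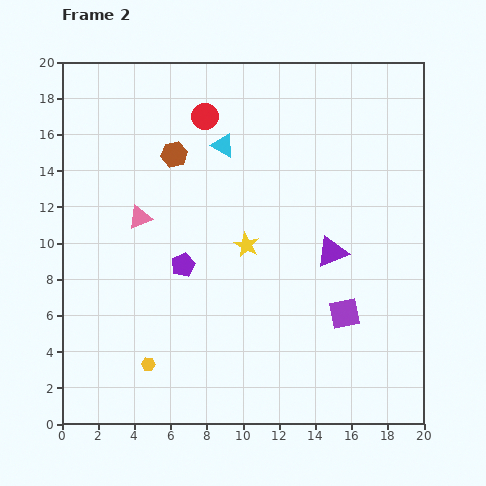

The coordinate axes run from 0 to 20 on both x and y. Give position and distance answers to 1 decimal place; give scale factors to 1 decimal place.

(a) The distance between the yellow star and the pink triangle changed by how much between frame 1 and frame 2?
-8.3

Distance in frame 1: 14.4. Distance in frame 2: 6.1.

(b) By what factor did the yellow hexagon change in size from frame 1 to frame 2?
0.6×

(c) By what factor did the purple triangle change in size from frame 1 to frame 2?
1.5×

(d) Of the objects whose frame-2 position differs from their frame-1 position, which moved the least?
the red circle

(moved 1.2)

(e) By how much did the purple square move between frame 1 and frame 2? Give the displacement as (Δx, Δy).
(-2.1, -0.3)

The purple square was at (17.7, 6.4) in frame 1 and (15.6, 6.1) in frame 2.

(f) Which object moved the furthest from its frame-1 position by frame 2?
the yellow star

(moved 7.4; next 5.2)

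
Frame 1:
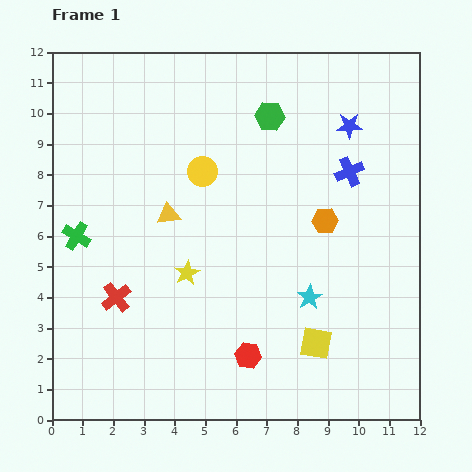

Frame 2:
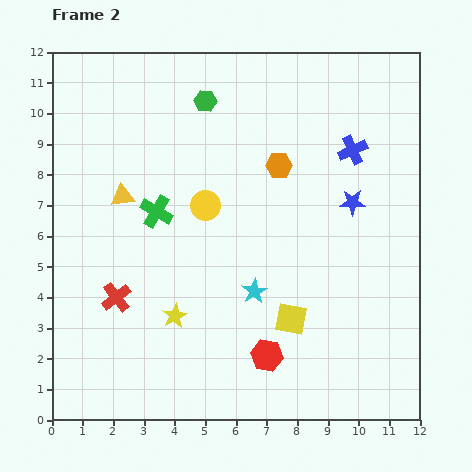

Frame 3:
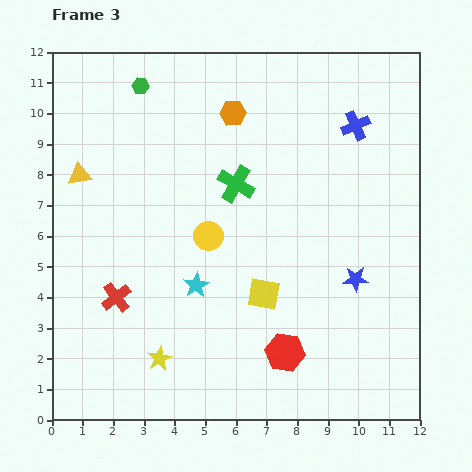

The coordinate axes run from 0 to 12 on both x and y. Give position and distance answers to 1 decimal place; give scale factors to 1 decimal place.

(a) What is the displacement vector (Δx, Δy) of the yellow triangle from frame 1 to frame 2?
(-1.5, 0.6)

The yellow triangle was at (3.8, 6.7) in frame 1 and (2.3, 7.3) in frame 2.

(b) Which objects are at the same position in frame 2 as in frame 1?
the red cross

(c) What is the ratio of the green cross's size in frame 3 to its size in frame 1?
1.3×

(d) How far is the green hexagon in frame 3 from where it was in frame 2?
2.2

The green hexagon moved from (5.0, 10.4) to (2.9, 10.9), a distance of √(2.1² + 0.5²) ≈ 2.2.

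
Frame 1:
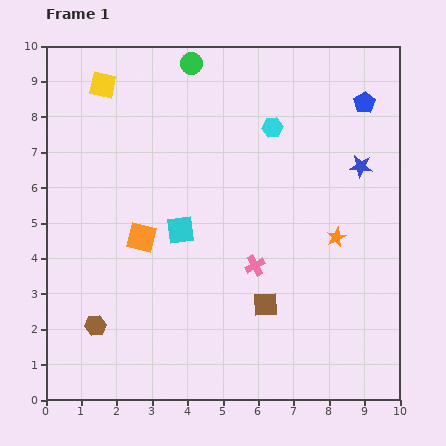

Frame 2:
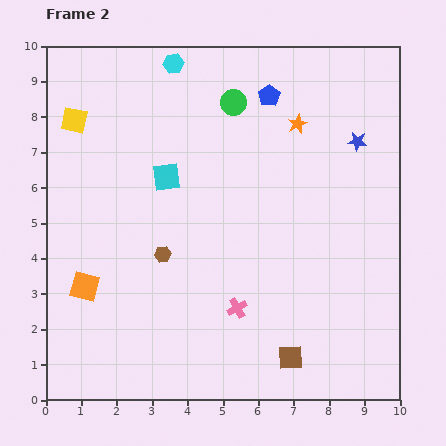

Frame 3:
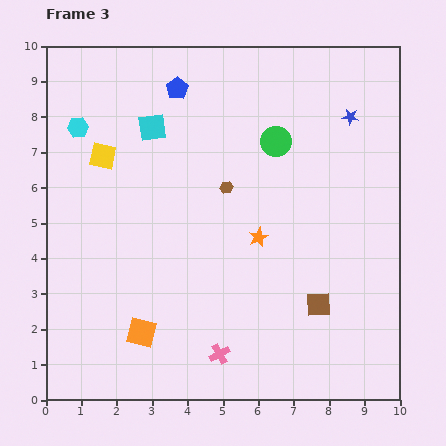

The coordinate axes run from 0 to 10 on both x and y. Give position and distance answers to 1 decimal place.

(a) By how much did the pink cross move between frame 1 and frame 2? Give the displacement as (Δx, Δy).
(-0.5, -1.2)

The pink cross was at (5.9, 3.8) in frame 1 and (5.4, 2.6) in frame 2.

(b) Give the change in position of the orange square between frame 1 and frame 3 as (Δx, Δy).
(0.0, -2.7)

The orange square was at (2.7, 4.6) in frame 1 and (2.7, 1.9) in frame 3.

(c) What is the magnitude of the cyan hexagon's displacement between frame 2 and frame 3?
3.2

The cyan hexagon moved from (3.6, 9.5) to (0.9, 7.7), a distance of √(2.7² + 1.8²) ≈ 3.2.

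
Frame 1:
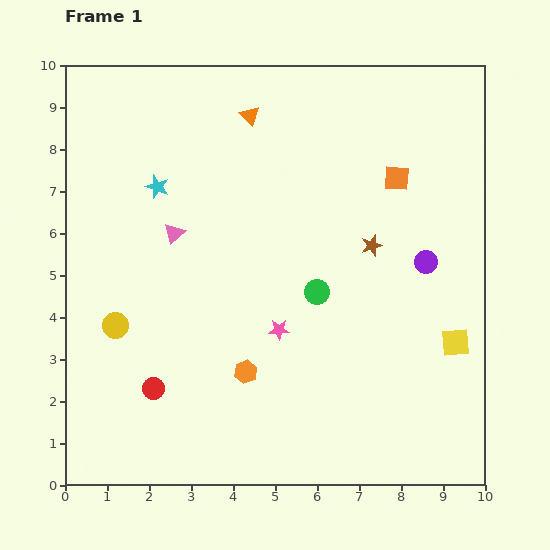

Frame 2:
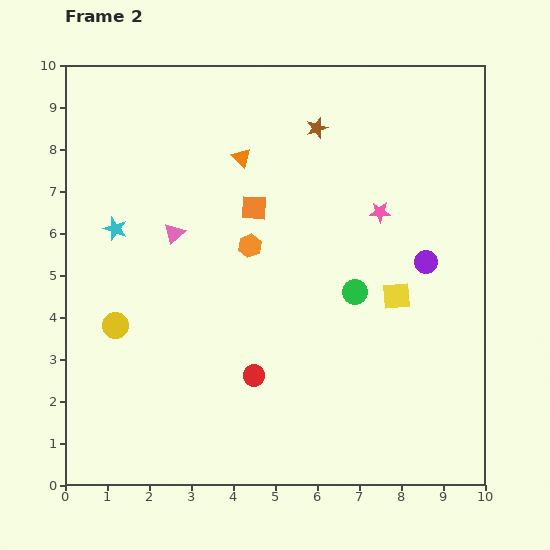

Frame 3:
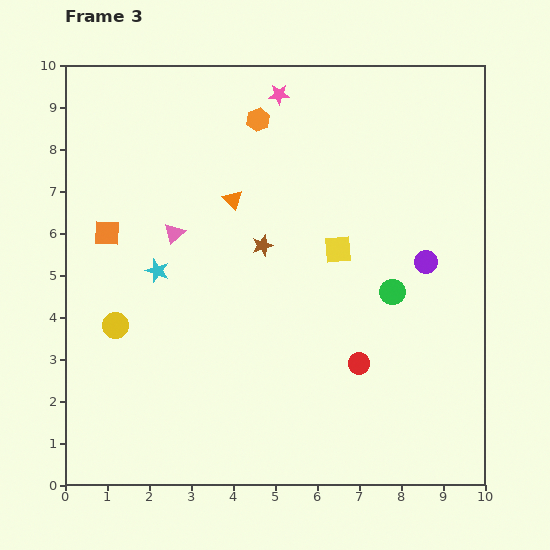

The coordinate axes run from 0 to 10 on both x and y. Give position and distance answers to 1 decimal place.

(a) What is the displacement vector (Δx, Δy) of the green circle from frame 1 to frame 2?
(0.9, 0.0)

The green circle was at (6.0, 4.6) in frame 1 and (6.9, 4.6) in frame 2.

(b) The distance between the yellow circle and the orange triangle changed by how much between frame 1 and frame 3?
-1.8

Distance in frame 1: 5.9. Distance in frame 3: 4.1.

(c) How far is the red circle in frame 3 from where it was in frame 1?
4.9

The red circle moved from (2.1, 2.3) to (7.0, 2.9), a distance of √(4.9² + 0.6²) ≈ 4.9.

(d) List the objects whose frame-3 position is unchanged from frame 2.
the pink triangle, the yellow circle, the purple circle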